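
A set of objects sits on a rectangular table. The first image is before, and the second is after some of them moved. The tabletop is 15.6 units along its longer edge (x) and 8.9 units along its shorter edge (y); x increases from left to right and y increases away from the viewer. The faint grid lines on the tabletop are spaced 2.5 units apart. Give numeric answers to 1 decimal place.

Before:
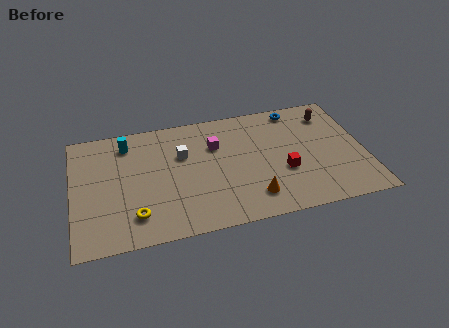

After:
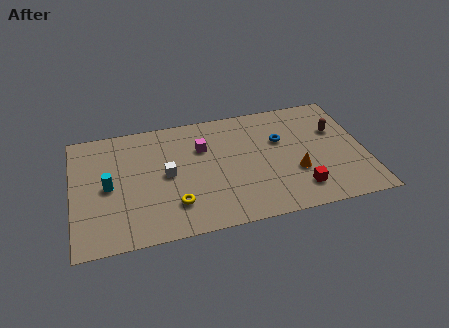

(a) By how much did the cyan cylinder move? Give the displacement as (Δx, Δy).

(-1.1, -3.0)

From the two frames, the cyan cylinder sits at roughly (3.0, 7.3) before and (1.9, 4.3) after.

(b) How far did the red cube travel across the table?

1.7

From (11.2, 3.3) to (11.9, 1.8), the red cube covered √(0.7² + 1.5²) ≈ 1.7 units.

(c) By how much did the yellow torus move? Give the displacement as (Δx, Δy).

(2.1, 0.3)

The yellow torus was at about (3.2, 1.9) and moved to about (5.3, 2.2).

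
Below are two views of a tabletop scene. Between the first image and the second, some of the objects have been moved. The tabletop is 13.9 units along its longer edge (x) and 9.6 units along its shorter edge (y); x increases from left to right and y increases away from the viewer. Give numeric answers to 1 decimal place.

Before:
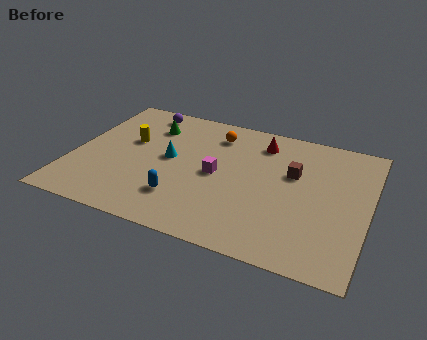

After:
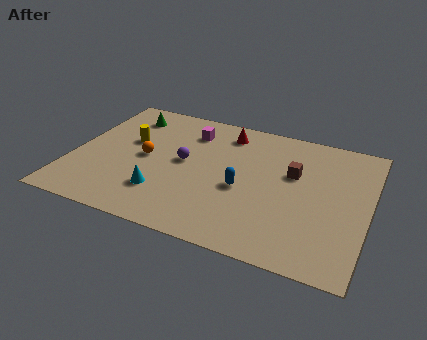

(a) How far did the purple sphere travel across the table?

4.1

The purple sphere moved from about (2.8, 8.4) to (5.2, 5.1), a distance of √(2.4² + 3.3²) ≈ 4.1.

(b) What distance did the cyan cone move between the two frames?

2.6

The cyan cone moved from about (4.5, 5.1) to (4.5, 2.5), a distance of √(0.0² + 2.6²) ≈ 2.6.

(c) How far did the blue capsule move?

3.2

The blue capsule was near (5.4, 2.4) before and (8.1, 4.1) after, so it travelled √(2.7² + 1.7²) ≈ 3.2 units.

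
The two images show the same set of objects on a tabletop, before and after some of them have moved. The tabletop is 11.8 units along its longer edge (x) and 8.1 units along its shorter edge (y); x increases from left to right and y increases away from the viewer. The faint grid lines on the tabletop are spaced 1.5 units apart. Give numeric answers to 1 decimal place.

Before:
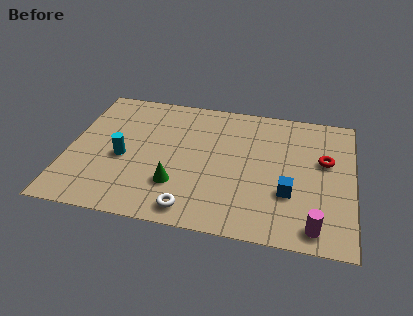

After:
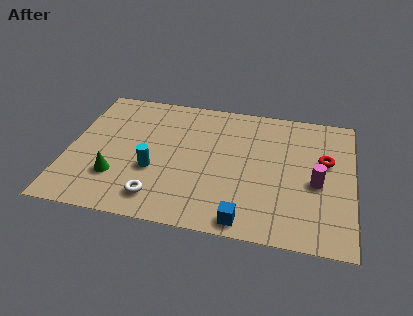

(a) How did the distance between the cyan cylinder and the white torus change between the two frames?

-2.3

Before: roughly 3.9 units apart; after: 1.6. That's 2.3 units closer together.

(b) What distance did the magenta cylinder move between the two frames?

2.5

The magenta cylinder was near (10.3, 1.0) before and (10.3, 3.5) after, so it travelled √(0.0² + 2.5²) ≈ 2.5 units.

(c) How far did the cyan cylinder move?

1.4

The cyan cylinder was near (2.3, 3.5) before and (3.6, 3.0) after, so it travelled √(1.3² + 0.5²) ≈ 1.4 units.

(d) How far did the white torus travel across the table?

1.5

From (5.3, 1.0) to (3.9, 1.4), the white torus covered √(1.4² + 0.4²) ≈ 1.5 units.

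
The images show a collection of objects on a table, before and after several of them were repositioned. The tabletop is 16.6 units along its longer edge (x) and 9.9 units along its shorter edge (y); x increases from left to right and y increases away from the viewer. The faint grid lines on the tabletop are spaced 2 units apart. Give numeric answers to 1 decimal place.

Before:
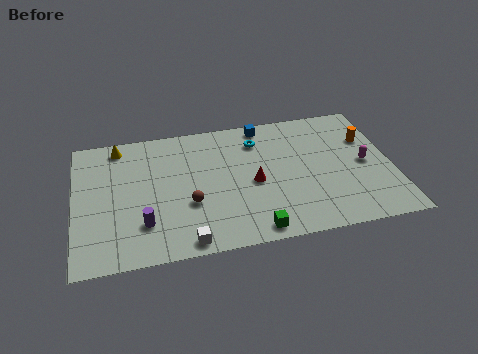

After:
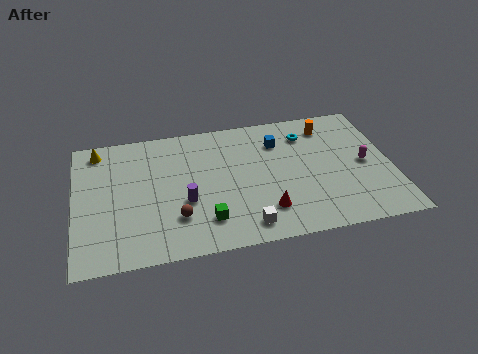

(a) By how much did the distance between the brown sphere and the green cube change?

-2.5

The distance was about 4.1 in the first image and 1.6 in the second, so they moved 2.5 units closer together.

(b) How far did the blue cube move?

1.7

From (10.1, 8.9) to (10.8, 7.4), the blue cube covered √(0.7² + 1.5²) ≈ 1.7 units.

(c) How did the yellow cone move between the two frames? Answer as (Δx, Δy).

(-1.1, -0.1)

From the two frames, the yellow cone sits at roughly (2.4, 8.7) before and (1.3, 8.6) after.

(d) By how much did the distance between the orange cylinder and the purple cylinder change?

-3.8

The distance was about 12.7 in the first image and 8.9 in the second, so they moved 3.8 units closer together.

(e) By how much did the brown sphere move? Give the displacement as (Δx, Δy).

(-0.7, -0.9)

The brown sphere was at about (5.9, 3.6) and moved to about (5.2, 2.7).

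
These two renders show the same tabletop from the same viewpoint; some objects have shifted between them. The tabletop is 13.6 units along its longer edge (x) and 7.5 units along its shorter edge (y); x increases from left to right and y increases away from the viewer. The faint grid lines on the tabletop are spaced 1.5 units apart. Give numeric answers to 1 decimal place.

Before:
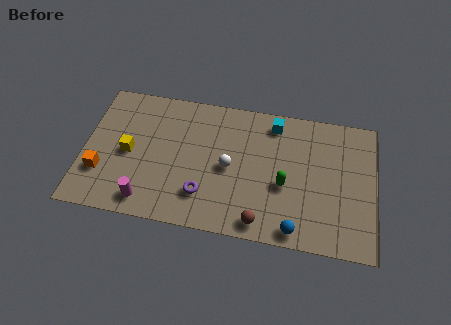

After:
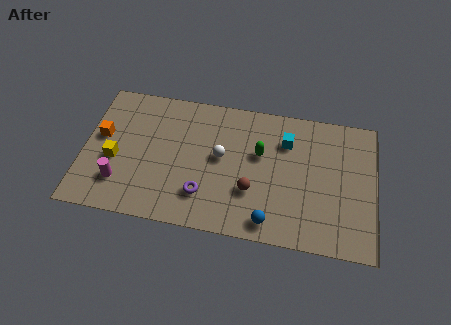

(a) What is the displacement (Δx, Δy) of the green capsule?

(-1.2, 1.5)

The green capsule started near (9.4, 3.1) and ended near (8.2, 4.6).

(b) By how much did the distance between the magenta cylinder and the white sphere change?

+0.6

Before: roughly 4.5 units apart; after: 5.1. That's 0.6 units further apart.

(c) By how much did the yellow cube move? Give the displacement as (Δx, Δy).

(-0.6, -0.5)

The yellow cube was at about (2.1, 3.6) and moved to about (1.5, 3.1).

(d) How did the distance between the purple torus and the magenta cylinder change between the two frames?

+1.2

They were about 2.7 units apart before and 3.9 after — 1.2 units further apart.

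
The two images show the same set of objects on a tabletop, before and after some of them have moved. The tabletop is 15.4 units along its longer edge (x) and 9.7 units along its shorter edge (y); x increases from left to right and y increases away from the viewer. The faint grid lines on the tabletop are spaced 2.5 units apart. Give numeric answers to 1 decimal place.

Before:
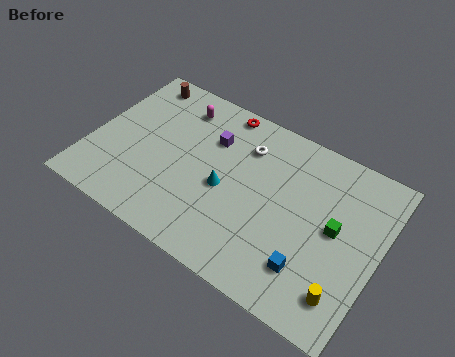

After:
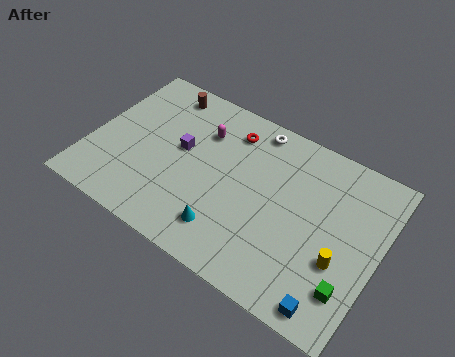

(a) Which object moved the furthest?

the green cube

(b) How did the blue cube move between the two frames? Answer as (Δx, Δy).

(1.4, -1.3)

The blue cube started near (12.2, 2.3) and ended near (13.6, 1.0).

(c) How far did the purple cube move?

2.0

The purple cube was near (6.1, 6.8) before and (4.7, 5.4) after, so it travelled √(1.4² + 1.4²) ≈ 2.0 units.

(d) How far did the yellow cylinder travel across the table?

1.7

The yellow cylinder moved from about (14.1, 1.9) to (13.6, 3.5), a distance of √(0.5² + 1.6²) ≈ 1.7.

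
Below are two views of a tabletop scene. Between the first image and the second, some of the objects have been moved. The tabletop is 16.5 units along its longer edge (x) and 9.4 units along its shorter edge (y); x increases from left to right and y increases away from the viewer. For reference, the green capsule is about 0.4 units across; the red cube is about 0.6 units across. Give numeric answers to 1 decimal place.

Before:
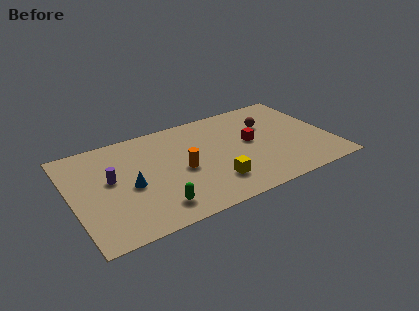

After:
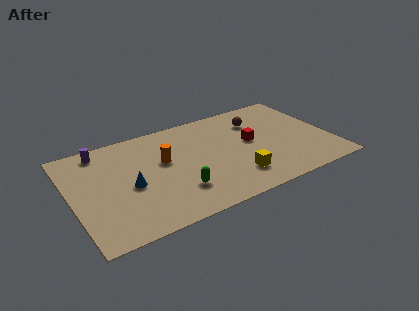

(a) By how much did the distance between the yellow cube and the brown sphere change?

-0.6

Before: roughly 5.8 units apart; after: 5.2. That's 0.6 units closer together.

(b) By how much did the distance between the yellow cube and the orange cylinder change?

+2.7

Before: roughly 2.7 units apart; after: 5.4. That's 2.7 units further apart.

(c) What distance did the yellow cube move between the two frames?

1.4

The yellow cube was near (8.7, 2.3) before and (10.1, 2.2) after, so it travelled √(1.4² + 0.1²) ≈ 1.4 units.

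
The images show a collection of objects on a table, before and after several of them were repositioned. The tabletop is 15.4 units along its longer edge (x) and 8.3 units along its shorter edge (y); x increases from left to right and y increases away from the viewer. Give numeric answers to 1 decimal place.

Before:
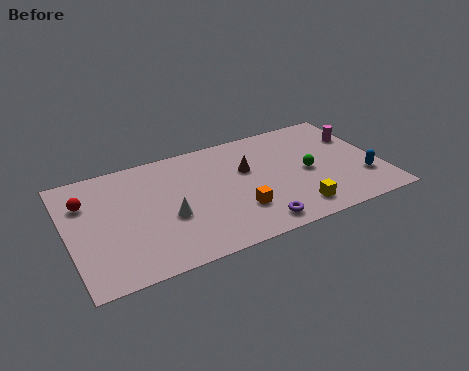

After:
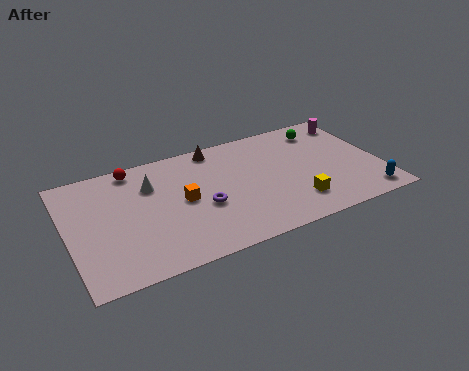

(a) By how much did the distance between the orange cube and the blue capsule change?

+3.0

They were about 6.3 units apart before and 9.3 after — 3.0 units further apart.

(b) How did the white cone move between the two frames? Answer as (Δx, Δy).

(-0.6, 2.6)

From the two frames, the white cone sits at roughly (4.8, 3.3) before and (4.2, 5.9) after.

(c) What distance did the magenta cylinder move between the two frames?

1.2

From (14.6, 5.7) to (14.6, 6.9), the magenta cylinder covered √(0.0² + 1.2²) ≈ 1.2 units.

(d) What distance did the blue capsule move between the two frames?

1.3

The blue capsule moved from about (14.4, 2.4) to (14.4, 1.1), a distance of √(0.0² + 1.3²) ≈ 1.3.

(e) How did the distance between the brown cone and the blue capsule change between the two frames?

+3.1

They were about 6.2 units apart before and 9.3 after — 3.1 units further apart.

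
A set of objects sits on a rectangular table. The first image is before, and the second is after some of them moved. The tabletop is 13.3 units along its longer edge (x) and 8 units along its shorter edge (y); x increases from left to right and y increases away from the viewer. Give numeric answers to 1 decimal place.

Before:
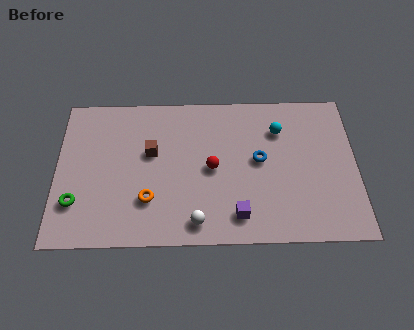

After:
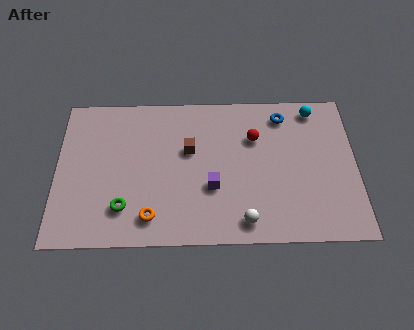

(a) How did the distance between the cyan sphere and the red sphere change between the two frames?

-0.5

They were about 3.6 units apart before and 3.1 after — 0.5 units closer together.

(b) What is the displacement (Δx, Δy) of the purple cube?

(-1.1, 1.5)

The purple cube was at about (8.0, 1.4) and moved to about (6.9, 2.9).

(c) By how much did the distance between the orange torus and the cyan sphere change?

+2.4

They were about 6.8 units apart before and 9.2 after — 2.4 units further apart.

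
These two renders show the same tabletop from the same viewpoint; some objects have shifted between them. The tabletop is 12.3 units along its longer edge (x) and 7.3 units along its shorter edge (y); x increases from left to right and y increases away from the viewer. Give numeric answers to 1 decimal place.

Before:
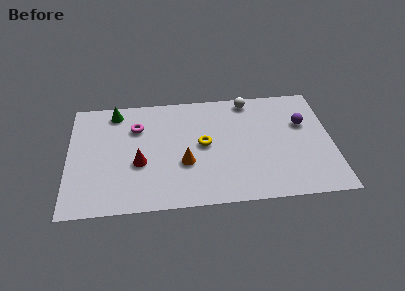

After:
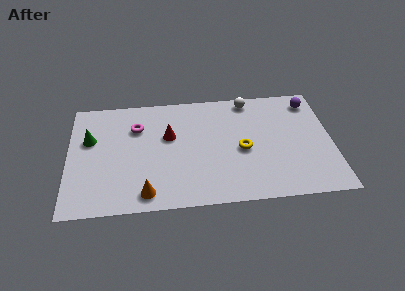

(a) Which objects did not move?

the magenta torus and the white sphere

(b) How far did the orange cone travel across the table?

2.5

The orange cone was near (5.4, 2.7) before and (3.6, 1.0) after, so it travelled √(1.8² + 1.7²) ≈ 2.5 units.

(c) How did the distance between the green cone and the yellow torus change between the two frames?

+2.4

The distance was about 4.8 in the first image and 7.2 in the second, so they moved 2.4 units further apart.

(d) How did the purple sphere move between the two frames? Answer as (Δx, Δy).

(0.4, 1.4)

The purple sphere was at about (11.0, 4.7) and moved to about (11.4, 6.1).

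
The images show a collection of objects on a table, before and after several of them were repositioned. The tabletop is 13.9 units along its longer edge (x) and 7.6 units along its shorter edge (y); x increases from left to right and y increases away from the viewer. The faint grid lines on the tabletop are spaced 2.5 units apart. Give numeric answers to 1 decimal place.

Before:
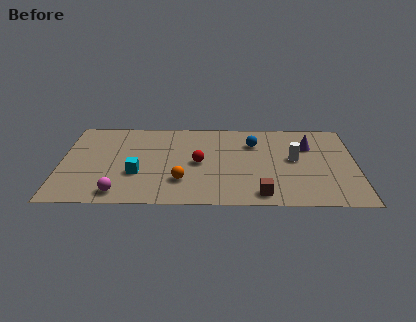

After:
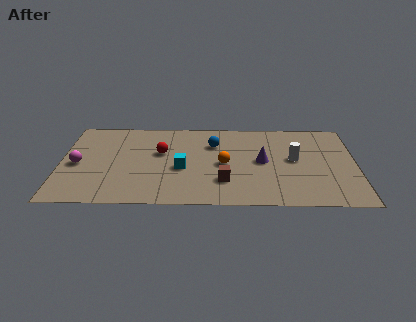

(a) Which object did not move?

the white cylinder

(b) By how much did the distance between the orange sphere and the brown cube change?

-2.4

The distance was about 3.9 in the first image and 1.5 in the second, so they moved 2.4 units closer together.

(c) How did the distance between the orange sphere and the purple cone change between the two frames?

-5.0

The distance was about 6.8 in the first image and 1.8 in the second, so they moved 5.0 units closer together.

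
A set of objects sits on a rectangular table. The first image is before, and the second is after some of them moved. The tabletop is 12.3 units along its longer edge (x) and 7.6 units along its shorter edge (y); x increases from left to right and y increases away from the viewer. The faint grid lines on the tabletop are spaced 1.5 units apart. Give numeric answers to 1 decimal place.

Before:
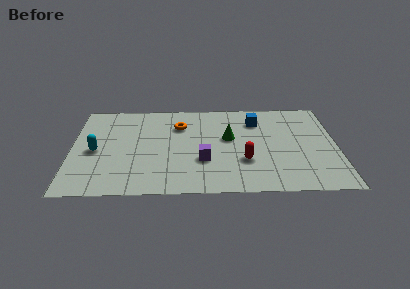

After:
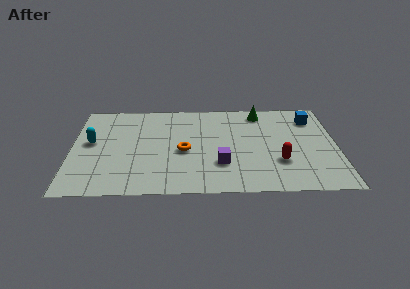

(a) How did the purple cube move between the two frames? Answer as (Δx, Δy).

(0.8, -0.3)

The purple cube started near (6.1, 2.6) and ended near (6.9, 2.3).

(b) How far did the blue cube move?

2.6

The blue cube was near (8.6, 5.8) before and (11.2, 5.9) after, so it travelled √(2.6² + 0.1²) ≈ 2.6 units.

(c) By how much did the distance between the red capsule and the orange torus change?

+0.3

The distance was about 4.2 in the first image and 4.5 in the second, so they moved 0.3 units further apart.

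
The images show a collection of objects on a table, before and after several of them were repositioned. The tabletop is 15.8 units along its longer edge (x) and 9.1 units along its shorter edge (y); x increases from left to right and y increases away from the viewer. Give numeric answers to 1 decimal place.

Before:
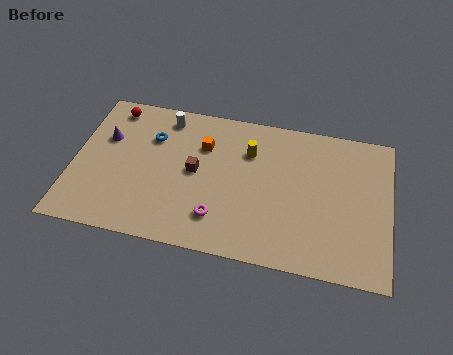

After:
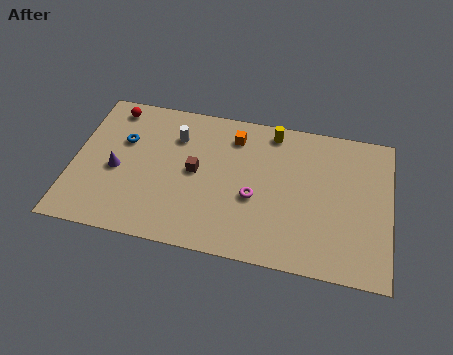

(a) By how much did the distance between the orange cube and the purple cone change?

+1.7

They were about 4.9 units apart before and 6.6 after — 1.7 units further apart.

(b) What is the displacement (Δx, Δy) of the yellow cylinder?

(1.1, 1.5)

The yellow cylinder started near (8.7, 6.5) and ended near (9.8, 8.0).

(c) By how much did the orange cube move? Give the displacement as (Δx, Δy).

(1.5, 0.9)

From the two frames, the orange cube sits at roughly (6.4, 6.4) before and (7.9, 7.3) after.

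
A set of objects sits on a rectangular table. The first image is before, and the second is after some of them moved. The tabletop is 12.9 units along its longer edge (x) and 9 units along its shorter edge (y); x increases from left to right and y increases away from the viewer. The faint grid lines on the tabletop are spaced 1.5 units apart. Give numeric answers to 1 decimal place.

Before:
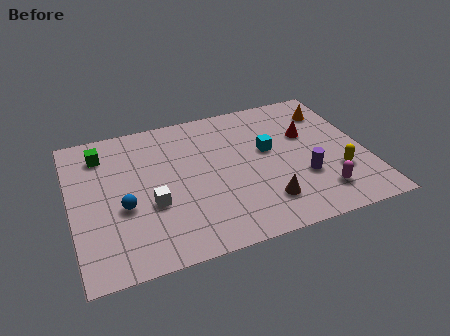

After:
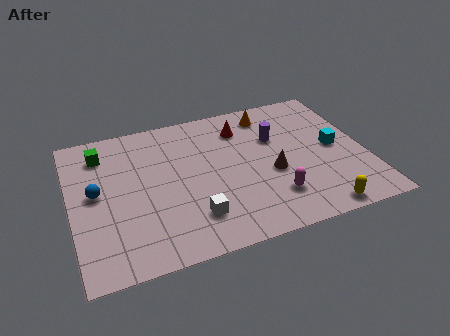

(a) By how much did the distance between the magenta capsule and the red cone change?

+1.0

The distance was about 3.9 in the first image and 4.9 in the second, so they moved 1.0 units further apart.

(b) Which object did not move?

the green cube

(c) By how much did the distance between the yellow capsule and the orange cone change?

+2.7

The distance was about 4.2 in the first image and 6.9 in the second, so they moved 2.7 units further apart.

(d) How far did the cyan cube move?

3.0

The cyan cube was near (8.7, 5.2) before and (11.6, 4.5) after, so it travelled √(2.9² + 0.7²) ≈ 3.0 units.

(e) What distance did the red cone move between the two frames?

3.1

From (10.5, 5.7) to (7.7, 7.0), the red cone covered √(2.8² + 1.3²) ≈ 3.1 units.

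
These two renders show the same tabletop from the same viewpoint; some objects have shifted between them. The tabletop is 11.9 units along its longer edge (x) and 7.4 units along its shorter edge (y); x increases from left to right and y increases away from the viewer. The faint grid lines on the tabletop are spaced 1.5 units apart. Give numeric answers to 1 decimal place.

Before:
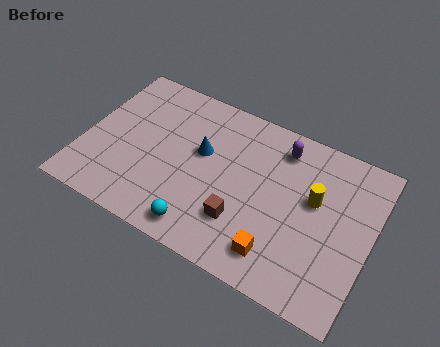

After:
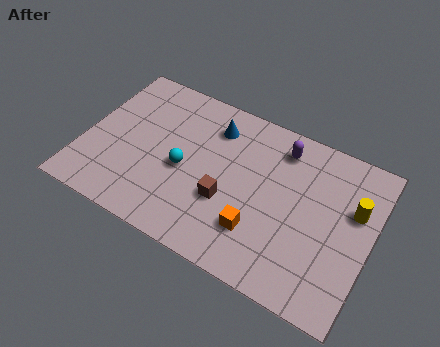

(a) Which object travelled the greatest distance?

the cyan sphere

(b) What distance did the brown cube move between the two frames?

0.9

The brown cube was near (6.8, 2.1) before and (6.1, 2.7) after, so it travelled √(0.7² + 0.6²) ≈ 0.9 units.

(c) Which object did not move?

the purple capsule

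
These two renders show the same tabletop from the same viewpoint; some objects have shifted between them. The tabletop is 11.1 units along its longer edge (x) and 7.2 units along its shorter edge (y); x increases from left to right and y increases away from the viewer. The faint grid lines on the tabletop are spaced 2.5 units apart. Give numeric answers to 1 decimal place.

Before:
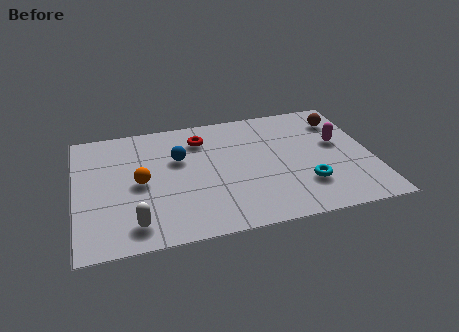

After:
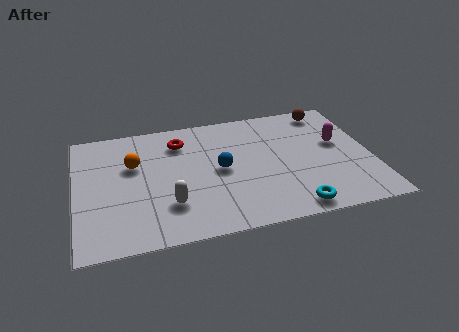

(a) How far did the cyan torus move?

1.3

The cyan torus moved from about (8.5, 2.0) to (7.9, 0.8), a distance of √(0.6² + 1.2²) ≈ 1.3.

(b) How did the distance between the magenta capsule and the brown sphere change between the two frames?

+0.7

Before: roughly 1.4 units apart; after: 2.1. That's 0.7 units further apart.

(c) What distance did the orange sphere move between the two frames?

1.1

From (2.4, 3.5) to (2.2, 4.6), the orange sphere covered √(0.2² + 1.1²) ≈ 1.1 units.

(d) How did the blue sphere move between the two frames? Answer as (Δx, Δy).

(1.5, -1.0)

From the two frames, the blue sphere sits at roughly (3.9, 4.6) before and (5.4, 3.6) after.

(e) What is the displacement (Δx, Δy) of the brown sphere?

(-0.4, 0.7)

The brown sphere started near (10.1, 5.6) and ended near (9.7, 6.3).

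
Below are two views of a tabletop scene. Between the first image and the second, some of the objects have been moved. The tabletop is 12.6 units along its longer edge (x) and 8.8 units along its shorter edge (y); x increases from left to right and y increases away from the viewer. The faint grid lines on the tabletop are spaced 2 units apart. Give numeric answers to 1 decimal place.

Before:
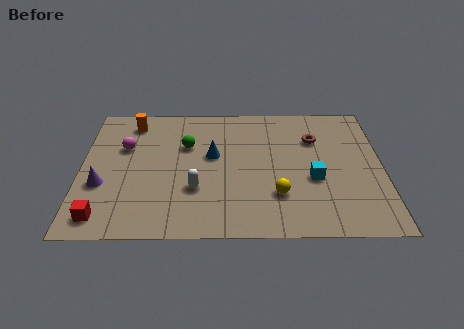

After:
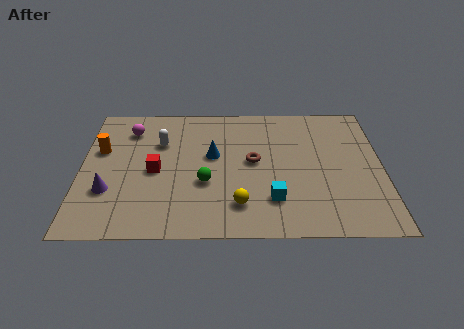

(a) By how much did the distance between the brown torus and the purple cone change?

-3.1

They were about 9.4 units apart before and 6.3 after — 3.1 units closer together.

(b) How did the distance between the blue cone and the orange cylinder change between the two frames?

+0.6

They were about 4.1 units apart before and 4.7 after — 0.6 units further apart.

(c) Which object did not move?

the blue cone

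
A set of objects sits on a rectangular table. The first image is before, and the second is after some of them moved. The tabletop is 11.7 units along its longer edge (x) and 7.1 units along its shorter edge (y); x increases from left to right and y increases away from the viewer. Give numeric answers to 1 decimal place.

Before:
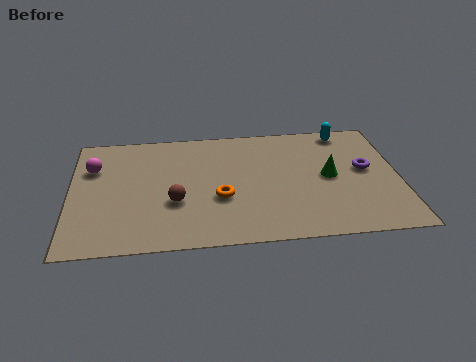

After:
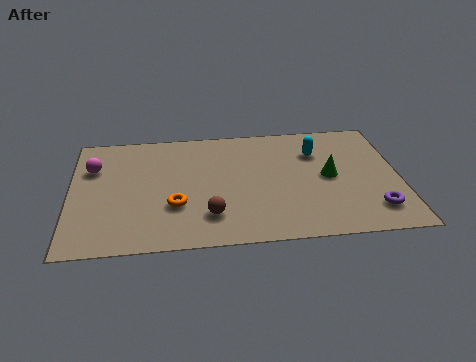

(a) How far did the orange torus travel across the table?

1.6

The orange torus moved from about (5.3, 2.7) to (3.7, 2.4), a distance of √(1.6² + 0.3²) ≈ 1.6.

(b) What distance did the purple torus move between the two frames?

2.4

From (10.5, 3.9) to (10.7, 1.5), the purple torus covered √(0.2² + 2.4²) ≈ 2.4 units.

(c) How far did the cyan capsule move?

1.6

The cyan capsule moved from about (9.9, 6.3) to (8.8, 5.1), a distance of √(1.1² + 1.2²) ≈ 1.6.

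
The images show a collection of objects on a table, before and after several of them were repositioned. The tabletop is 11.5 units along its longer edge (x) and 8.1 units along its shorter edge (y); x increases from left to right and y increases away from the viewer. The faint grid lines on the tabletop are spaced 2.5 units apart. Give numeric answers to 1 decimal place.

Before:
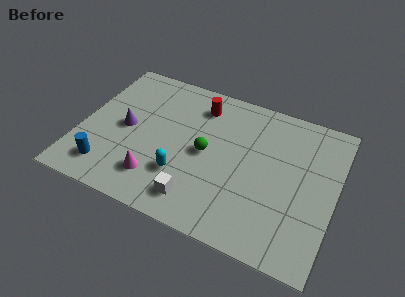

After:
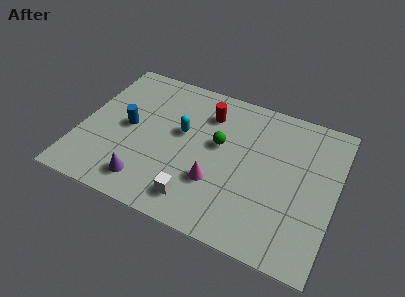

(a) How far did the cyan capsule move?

2.3

The cyan capsule was near (4.8, 2.4) before and (4.5, 4.7) after, so it travelled √(0.3² + 2.3²) ≈ 2.3 units.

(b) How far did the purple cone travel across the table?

2.9

From (2.0, 4.0) to (3.3, 1.4), the purple cone covered √(1.3² + 2.6²) ≈ 2.9 units.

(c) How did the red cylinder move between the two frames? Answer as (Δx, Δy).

(0.4, -0.3)

The red cylinder was at about (5.1, 6.5) and moved to about (5.5, 6.2).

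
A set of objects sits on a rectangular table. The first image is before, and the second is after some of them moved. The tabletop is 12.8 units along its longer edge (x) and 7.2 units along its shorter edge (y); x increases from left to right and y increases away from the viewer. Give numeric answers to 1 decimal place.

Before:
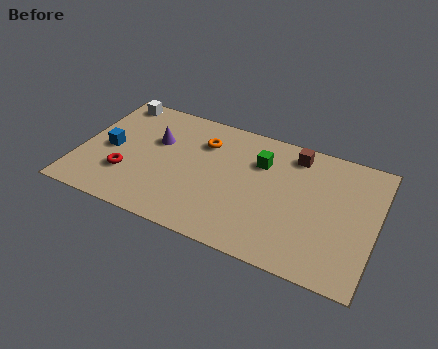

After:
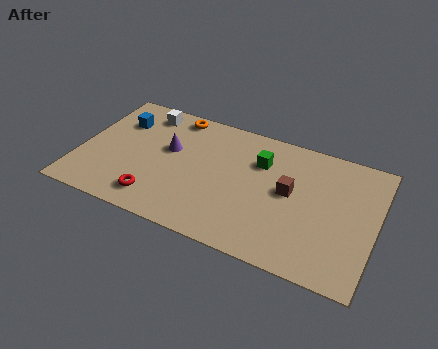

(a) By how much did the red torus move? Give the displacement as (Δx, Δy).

(1.4, -0.9)

The red torus was at about (2.2, 2.2) and moved to about (3.6, 1.3).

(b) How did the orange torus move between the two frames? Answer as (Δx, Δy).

(-1.4, 1.1)

The orange torus started near (5.2, 5.3) and ended near (3.8, 6.4).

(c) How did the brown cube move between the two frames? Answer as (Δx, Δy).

(0.0, -2.2)

The brown cube started near (9.1, 6.1) and ended near (9.1, 3.9).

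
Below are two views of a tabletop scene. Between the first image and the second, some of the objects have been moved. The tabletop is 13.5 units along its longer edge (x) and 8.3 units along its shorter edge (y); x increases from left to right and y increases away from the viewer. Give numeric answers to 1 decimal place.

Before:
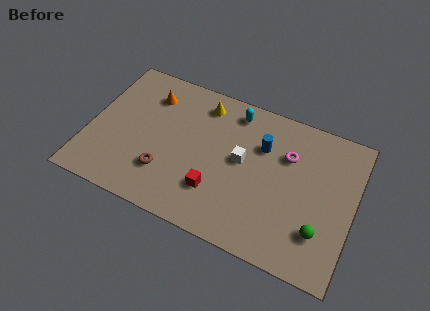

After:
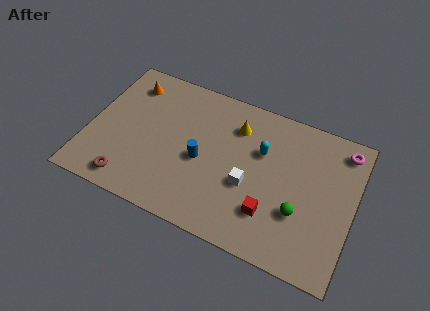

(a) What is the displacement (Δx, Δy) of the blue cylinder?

(-2.9, -2.0)

The blue cylinder was at about (8.7, 5.7) and moved to about (5.8, 3.7).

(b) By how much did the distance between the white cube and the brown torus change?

+2.0

Before: roughly 4.3 units apart; after: 6.3. That's 2.0 units further apart.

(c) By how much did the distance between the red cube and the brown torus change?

+4.6

They were about 2.6 units apart before and 7.2 after — 4.6 units further apart.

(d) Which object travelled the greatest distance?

the blue cylinder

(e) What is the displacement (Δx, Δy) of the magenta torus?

(2.7, 1.4)

The magenta torus was at about (10.0, 5.7) and moved to about (12.7, 7.1).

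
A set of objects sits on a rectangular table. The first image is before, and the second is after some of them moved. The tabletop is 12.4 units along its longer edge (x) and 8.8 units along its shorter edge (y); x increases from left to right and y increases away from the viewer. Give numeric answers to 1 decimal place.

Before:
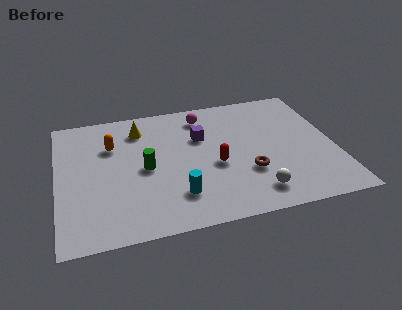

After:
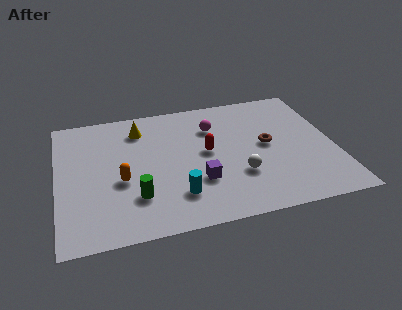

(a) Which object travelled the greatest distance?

the purple cube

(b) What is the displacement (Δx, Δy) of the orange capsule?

(0.3, -2.5)

From the two frames, the orange capsule sits at roughly (2.5, 6.1) before and (2.8, 3.6) after.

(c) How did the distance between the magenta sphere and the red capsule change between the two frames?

-1.9

Before: roughly 3.6 units apart; after: 1.7. That's 1.9 units closer together.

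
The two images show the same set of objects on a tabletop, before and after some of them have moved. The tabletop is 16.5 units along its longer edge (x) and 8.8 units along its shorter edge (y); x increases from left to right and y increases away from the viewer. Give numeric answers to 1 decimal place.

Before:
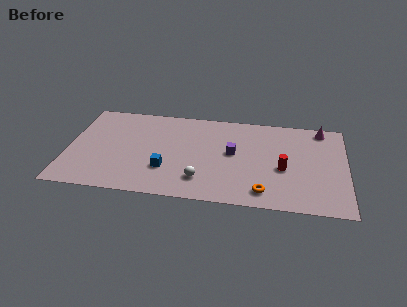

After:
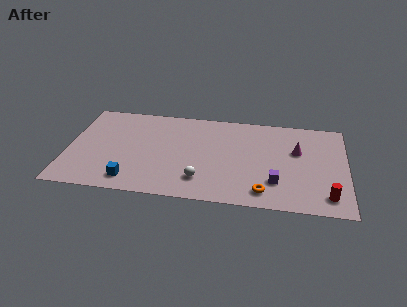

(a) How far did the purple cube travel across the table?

3.5

The purple cube was near (9.8, 4.8) before and (12.4, 2.4) after, so it travelled √(2.6² + 2.4²) ≈ 3.5 units.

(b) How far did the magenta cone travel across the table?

2.7

The magenta cone was near (15.0, 7.8) before and (13.6, 5.5) after, so it travelled √(1.4² + 2.3²) ≈ 2.7 units.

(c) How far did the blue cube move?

2.4

The blue cube moved from about (5.9, 2.7) to (3.9, 1.4), a distance of √(2.0² + 1.3²) ≈ 2.4.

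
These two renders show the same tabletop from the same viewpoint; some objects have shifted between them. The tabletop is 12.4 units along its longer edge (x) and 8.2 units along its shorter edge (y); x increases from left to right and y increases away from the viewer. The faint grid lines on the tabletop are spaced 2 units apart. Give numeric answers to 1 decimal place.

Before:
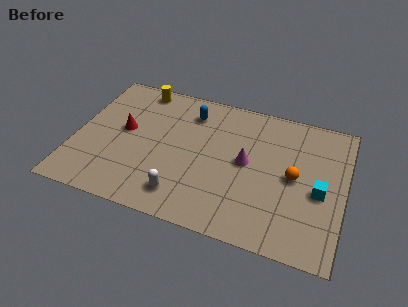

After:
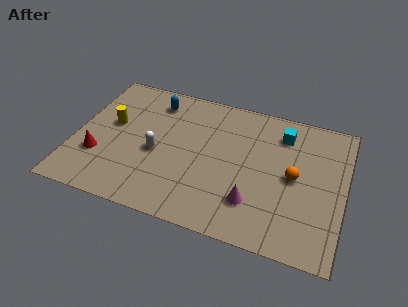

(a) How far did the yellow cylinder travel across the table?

2.8

The yellow cylinder moved from about (2.6, 7.3) to (1.6, 4.7), a distance of √(1.0² + 2.6²) ≈ 2.8.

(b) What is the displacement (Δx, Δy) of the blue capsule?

(-1.7, 0.2)

From the two frames, the blue capsule sits at roughly (5.1, 6.5) before and (3.4, 6.7) after.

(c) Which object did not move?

the orange sphere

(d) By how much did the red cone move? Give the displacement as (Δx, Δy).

(-1.0, -1.9)

The red cone was at about (2.2, 4.5) and moved to about (1.2, 2.6).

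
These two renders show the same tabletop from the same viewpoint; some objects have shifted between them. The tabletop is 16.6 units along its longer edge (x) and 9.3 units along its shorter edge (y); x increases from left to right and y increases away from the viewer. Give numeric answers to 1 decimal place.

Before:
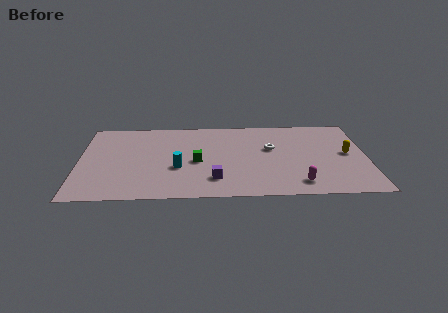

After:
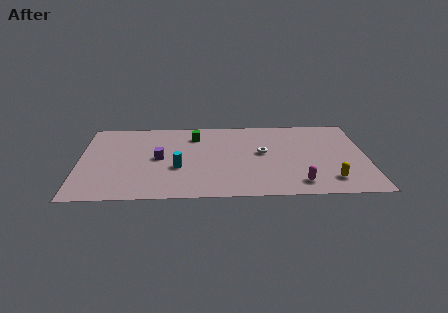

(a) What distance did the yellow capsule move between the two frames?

3.2

The yellow capsule was near (15.5, 4.8) before and (14.4, 1.8) after, so it travelled √(1.1² + 3.0²) ≈ 3.2 units.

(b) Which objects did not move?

the cyan cylinder and the magenta capsule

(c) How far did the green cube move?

3.1

From (6.8, 4.2) to (6.7, 7.3), the green cube covered √(0.1² + 3.1²) ≈ 3.1 units.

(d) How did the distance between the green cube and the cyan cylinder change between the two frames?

+2.6

The distance was about 1.3 in the first image and 3.9 in the second, so they moved 2.6 units further apart.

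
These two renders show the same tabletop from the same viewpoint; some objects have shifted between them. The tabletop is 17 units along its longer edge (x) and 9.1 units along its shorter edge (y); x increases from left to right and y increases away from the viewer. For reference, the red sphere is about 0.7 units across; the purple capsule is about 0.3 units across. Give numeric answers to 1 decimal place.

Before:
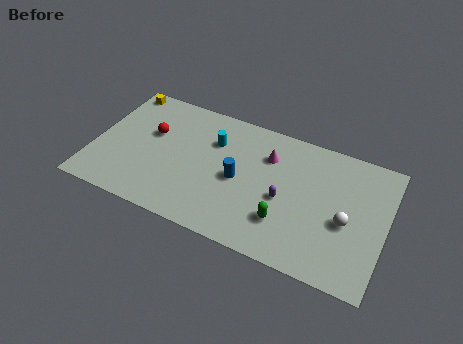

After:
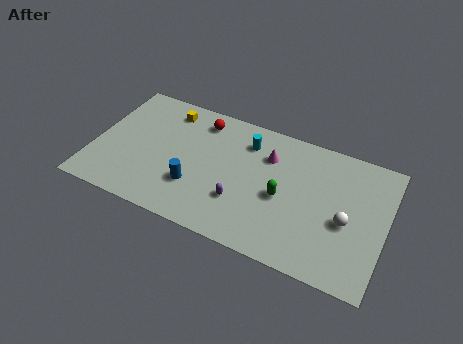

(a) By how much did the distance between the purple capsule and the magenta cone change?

+1.1

The distance was about 2.9 in the first image and 4.0 in the second, so they moved 1.1 units further apart.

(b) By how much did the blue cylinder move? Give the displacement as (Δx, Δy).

(-2.4, -1.5)

The blue cylinder was at about (8.5, 4.3) and moved to about (6.1, 2.8).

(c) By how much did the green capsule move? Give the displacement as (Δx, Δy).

(-0.3, 1.6)

The green capsule was at about (11.4, 2.5) and moved to about (11.1, 4.1).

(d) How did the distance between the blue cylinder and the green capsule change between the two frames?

+1.8

They were about 3.4 units apart before and 5.2 after — 1.8 units further apart.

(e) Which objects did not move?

the magenta cone and the white sphere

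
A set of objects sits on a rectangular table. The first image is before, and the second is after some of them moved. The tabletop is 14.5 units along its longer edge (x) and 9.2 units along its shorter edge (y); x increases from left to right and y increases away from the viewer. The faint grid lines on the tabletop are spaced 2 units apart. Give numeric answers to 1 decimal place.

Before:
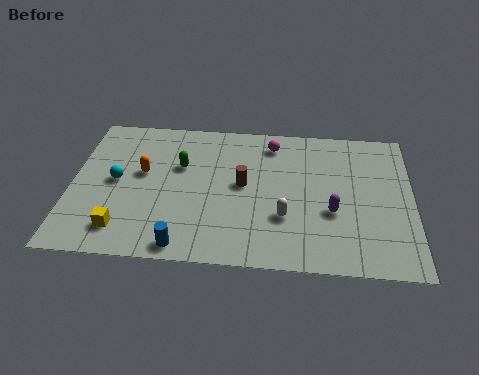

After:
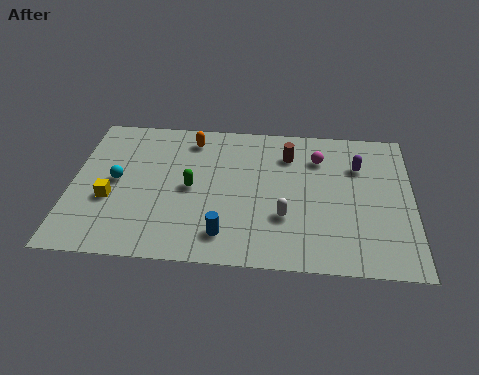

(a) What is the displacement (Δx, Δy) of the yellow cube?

(-0.6, 1.8)

From the two frames, the yellow cube sits at roughly (2.3, 1.7) before and (1.7, 3.5) after.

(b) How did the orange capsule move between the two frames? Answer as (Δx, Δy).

(2.0, 2.4)

From the two frames, the orange capsule sits at roughly (3.0, 5.3) before and (5.0, 7.7) after.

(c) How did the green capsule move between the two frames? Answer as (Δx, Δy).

(0.5, -1.4)

The green capsule was at about (4.6, 5.9) and moved to about (5.1, 4.5).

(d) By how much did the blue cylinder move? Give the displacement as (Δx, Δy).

(1.7, 0.8)

From the two frames, the blue cylinder sits at roughly (4.9, 0.9) before and (6.6, 1.7) after.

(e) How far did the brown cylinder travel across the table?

2.8

The brown cylinder moved from about (7.3, 4.9) to (9.2, 7.0), a distance of √(1.9² + 2.1²) ≈ 2.8.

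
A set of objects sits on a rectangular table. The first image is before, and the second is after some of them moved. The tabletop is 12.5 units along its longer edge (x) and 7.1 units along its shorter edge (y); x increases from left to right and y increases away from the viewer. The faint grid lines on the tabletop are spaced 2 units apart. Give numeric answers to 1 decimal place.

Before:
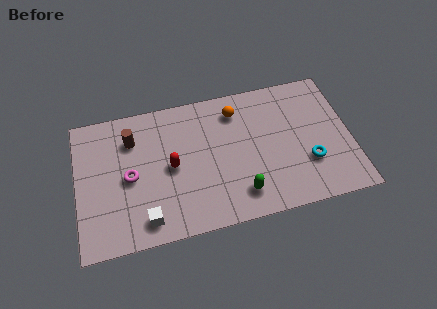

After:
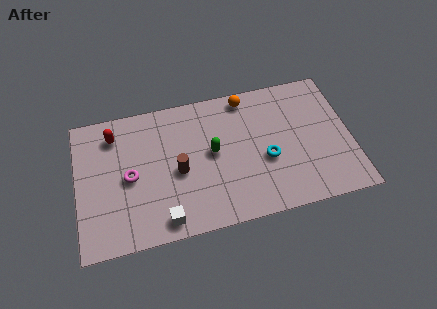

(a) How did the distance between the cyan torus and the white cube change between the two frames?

-2.4

Before: roughly 7.6 units apart; after: 5.2. That's 2.4 units closer together.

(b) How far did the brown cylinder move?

2.9

The brown cylinder was near (2.6, 5.3) before and (4.6, 3.2) after, so it travelled √(2.0² + 2.1²) ≈ 2.9 units.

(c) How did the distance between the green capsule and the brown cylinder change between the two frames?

-4.4

They were about 6.1 units apart before and 1.7 after — 4.4 units closer together.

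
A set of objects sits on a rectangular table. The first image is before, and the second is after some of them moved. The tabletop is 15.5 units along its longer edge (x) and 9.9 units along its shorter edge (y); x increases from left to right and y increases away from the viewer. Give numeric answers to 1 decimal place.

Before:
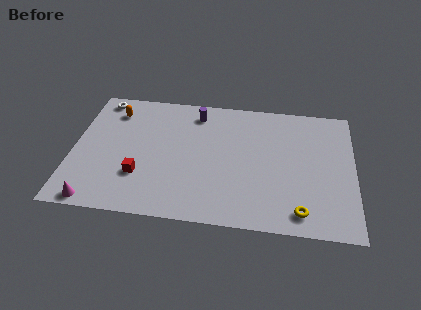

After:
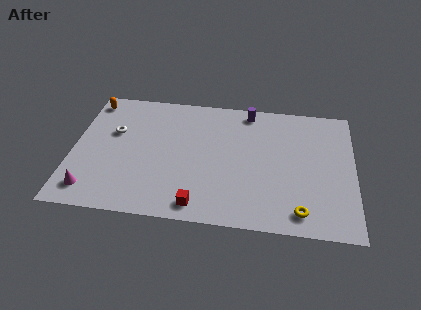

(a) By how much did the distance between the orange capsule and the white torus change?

+1.6

They were about 1.2 units apart before and 2.8 after — 1.6 units further apart.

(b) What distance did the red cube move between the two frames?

3.8

From (3.8, 3.0) to (7.1, 1.2), the red cube covered √(3.3² + 1.8²) ≈ 3.8 units.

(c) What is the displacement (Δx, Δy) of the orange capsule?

(-1.3, 0.7)

The orange capsule started near (2.1, 7.9) and ended near (0.8, 8.6).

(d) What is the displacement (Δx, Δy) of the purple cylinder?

(2.9, 0.5)

From the two frames, the purple cylinder sits at roughly (6.7, 8.3) before and (9.6, 8.8) after.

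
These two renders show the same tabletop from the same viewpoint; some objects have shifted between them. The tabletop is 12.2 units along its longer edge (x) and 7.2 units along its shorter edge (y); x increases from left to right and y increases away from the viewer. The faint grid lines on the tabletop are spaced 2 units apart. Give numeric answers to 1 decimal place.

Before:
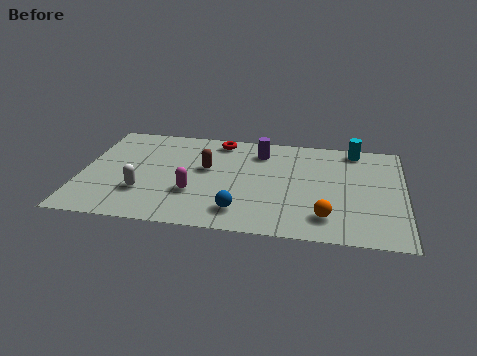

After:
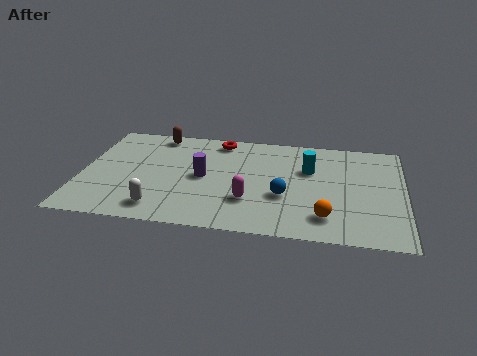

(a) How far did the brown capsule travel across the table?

3.0

From (4.7, 4.2) to (2.7, 6.4), the brown capsule covered √(2.0² + 2.2²) ≈ 3.0 units.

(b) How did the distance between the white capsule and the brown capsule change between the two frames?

+2.2

They were about 3.0 units apart before and 5.2 after — 2.2 units further apart.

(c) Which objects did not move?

the red torus and the orange sphere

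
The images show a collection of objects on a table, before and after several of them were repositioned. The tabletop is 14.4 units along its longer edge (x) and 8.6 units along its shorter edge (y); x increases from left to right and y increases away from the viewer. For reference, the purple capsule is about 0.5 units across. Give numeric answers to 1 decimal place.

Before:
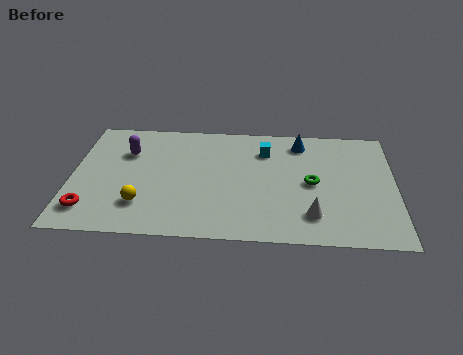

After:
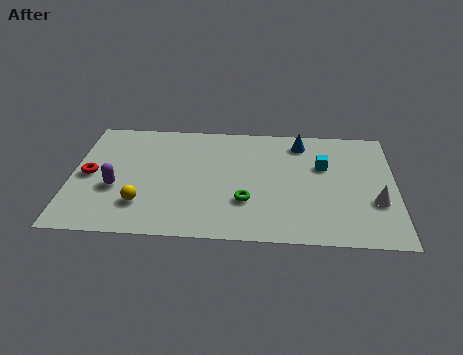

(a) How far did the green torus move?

3.3

The green torus was near (10.7, 4.2) before and (7.8, 2.7) after, so it travelled √(2.9² + 1.5²) ≈ 3.3 units.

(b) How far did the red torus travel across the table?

2.5

The red torus was near (0.9, 1.7) before and (0.8, 4.2) after, so it travelled √(0.1² + 2.5²) ≈ 2.5 units.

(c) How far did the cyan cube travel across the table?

2.8

From (8.6, 6.5) to (11.2, 5.5), the cyan cube covered √(2.6² + 1.0²) ≈ 2.8 units.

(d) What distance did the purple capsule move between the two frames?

2.7

The purple capsule moved from about (2.4, 6.0) to (2.0, 3.3), a distance of √(0.4² + 2.7²) ≈ 2.7.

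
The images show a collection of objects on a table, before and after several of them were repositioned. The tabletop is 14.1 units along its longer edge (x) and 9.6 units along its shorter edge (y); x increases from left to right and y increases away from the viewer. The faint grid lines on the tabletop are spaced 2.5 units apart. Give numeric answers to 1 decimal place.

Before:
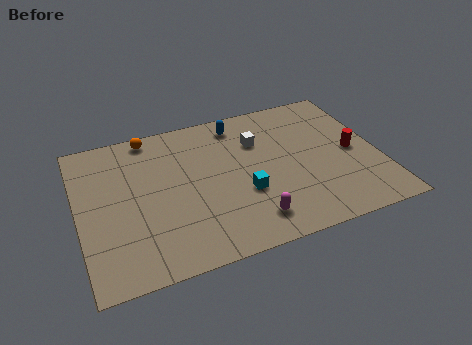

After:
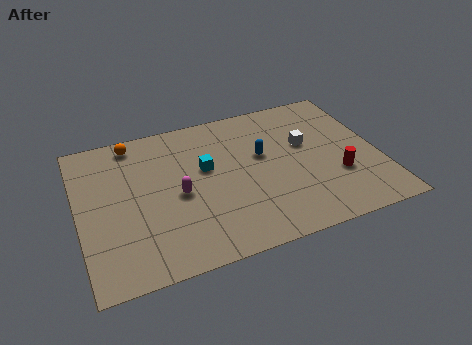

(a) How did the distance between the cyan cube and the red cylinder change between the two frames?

+1.1

The distance was about 5.4 in the first image and 6.5 in the second, so they moved 1.1 units further apart.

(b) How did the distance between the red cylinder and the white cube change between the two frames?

-1.9

The distance was about 4.8 in the first image and 2.9 in the second, so they moved 1.9 units closer together.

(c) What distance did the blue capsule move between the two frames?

2.7

The blue capsule was near (7.8, 8.2) before and (8.7, 5.7) after, so it travelled √(0.9² + 2.5²) ≈ 2.7 units.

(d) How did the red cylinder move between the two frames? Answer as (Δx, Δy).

(-0.9, -1.4)

The red cylinder was at about (12.9, 4.6) and moved to about (12.0, 3.2).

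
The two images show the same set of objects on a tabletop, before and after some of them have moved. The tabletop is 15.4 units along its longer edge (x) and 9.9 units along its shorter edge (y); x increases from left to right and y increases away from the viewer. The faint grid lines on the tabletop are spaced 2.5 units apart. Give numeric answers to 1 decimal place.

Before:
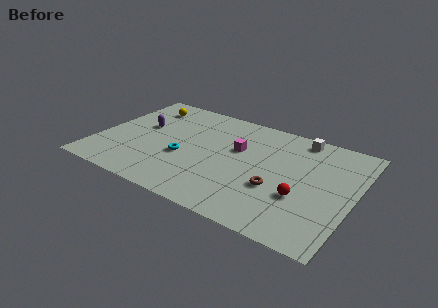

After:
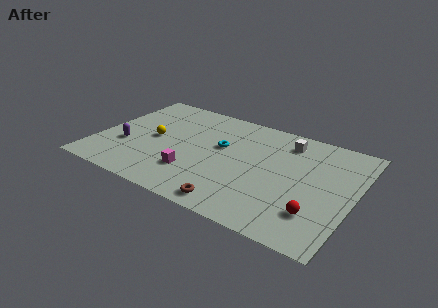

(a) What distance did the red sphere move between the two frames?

1.4

From (12.5, 3.5) to (13.5, 2.5), the red sphere covered √(1.0² + 1.0²) ≈ 1.4 units.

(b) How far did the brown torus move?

3.3

The brown torus was near (11.0, 3.6) before and (8.9, 1.1) after, so it travelled √(2.1² + 2.5²) ≈ 3.3 units.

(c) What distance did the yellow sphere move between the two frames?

3.3

The yellow sphere was near (2.2, 8.0) before and (3.3, 4.9) after, so it travelled √(1.1² + 3.1²) ≈ 3.3 units.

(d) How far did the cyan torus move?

2.8

The cyan torus was near (5.3, 3.9) before and (7.3, 5.9) after, so it travelled √(2.0² + 2.0²) ≈ 2.8 units.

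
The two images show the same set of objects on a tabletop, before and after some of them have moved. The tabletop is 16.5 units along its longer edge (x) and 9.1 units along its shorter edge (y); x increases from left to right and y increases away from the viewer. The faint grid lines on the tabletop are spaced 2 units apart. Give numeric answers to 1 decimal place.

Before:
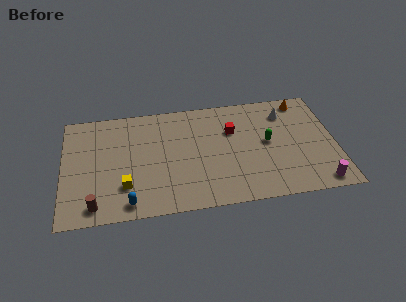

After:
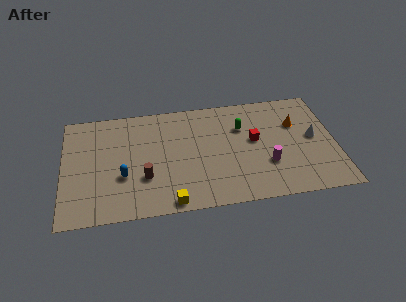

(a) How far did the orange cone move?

2.0

The orange cone was near (14.7, 8.0) before and (14.2, 6.1) after, so it travelled √(0.5² + 1.9²) ≈ 2.0 units.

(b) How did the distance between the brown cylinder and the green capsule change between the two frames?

-4.3

They were about 11.1 units apart before and 6.8 after — 4.3 units closer together.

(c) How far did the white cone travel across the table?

2.8

From (13.6, 7.1) to (15.2, 4.8), the white cone covered √(1.6² + 2.3²) ≈ 2.8 units.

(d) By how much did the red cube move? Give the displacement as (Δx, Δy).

(1.3, -1.0)

From the two frames, the red cube sits at roughly (10.3, 6.1) before and (11.6, 5.1) after.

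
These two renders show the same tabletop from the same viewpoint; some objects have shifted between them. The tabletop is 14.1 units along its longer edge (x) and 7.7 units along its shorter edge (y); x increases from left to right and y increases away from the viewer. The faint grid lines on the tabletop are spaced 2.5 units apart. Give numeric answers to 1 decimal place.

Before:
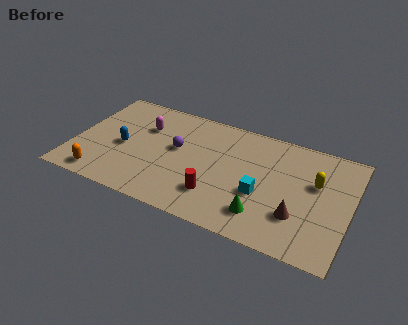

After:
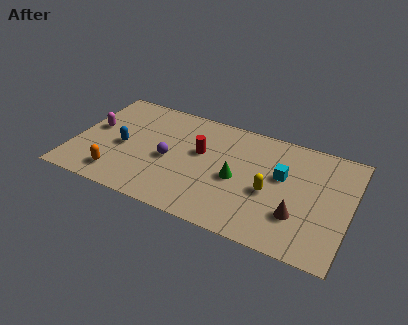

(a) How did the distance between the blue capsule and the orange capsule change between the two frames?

-0.5

The distance was about 2.6 in the first image and 2.1 in the second, so they moved 0.5 units closer together.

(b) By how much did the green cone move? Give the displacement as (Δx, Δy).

(-1.5, 1.8)

The green cone was at about (9.9, 1.7) and moved to about (8.4, 3.5).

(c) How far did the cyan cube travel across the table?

1.8

From (9.7, 3.0) to (10.6, 4.6), the cyan cube covered √(0.9² + 1.6²) ≈ 1.8 units.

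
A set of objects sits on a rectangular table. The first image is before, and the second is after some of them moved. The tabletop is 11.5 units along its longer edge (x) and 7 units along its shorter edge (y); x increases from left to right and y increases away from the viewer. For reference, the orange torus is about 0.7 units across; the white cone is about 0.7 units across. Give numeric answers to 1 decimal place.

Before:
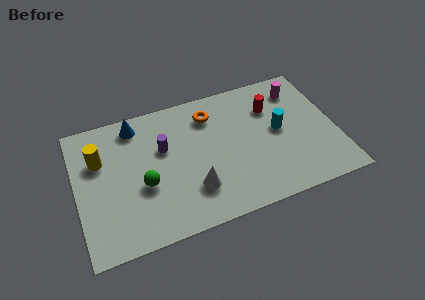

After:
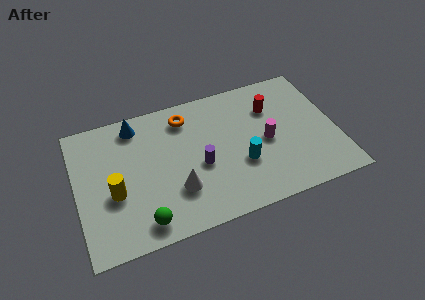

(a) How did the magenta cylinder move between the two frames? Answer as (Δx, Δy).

(-1.7, -2.3)

The magenta cylinder was at about (10.1, 5.6) and moved to about (8.4, 3.3).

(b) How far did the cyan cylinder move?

2.2

The cyan cylinder moved from about (9.0, 3.7) to (7.2, 2.5), a distance of √(1.8² + 1.2²) ≈ 2.2.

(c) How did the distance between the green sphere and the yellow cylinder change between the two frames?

-0.5

The distance was about 2.6 in the first image and 2.1 in the second, so they moved 0.5 units closer together.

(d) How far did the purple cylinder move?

2.1

The purple cylinder was near (3.9, 4.4) before and (5.4, 3.0) after, so it travelled √(1.5² + 1.4²) ≈ 2.1 units.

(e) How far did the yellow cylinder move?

2.0

The yellow cylinder was near (1.1, 4.7) before and (1.6, 2.8) after, so it travelled √(0.5² + 1.9²) ≈ 2.0 units.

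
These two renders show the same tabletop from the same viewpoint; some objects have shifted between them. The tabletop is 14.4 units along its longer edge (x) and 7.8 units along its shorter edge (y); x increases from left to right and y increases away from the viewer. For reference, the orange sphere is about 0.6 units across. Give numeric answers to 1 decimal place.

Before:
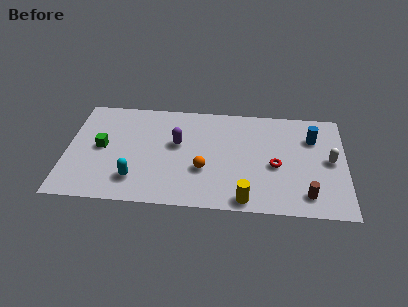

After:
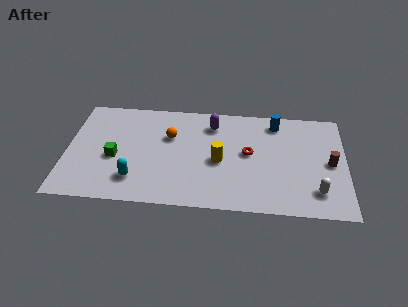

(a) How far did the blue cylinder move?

2.1

The blue cylinder moved from about (12.7, 5.6) to (10.8, 6.6), a distance of √(1.9² + 1.0²) ≈ 2.1.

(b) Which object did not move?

the cyan capsule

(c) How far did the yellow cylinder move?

3.0

From (9.3, 0.8) to (7.9, 3.5), the yellow cylinder covered √(1.4² + 2.7²) ≈ 3.0 units.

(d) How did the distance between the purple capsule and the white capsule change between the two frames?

-0.9

The distance was about 7.9 in the first image and 7.0 in the second, so they moved 0.9 units closer together.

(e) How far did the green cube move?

1.0

The green cube moved from about (1.8, 4.0) to (2.5, 3.3), a distance of √(0.7² + 0.7²) ≈ 1.0.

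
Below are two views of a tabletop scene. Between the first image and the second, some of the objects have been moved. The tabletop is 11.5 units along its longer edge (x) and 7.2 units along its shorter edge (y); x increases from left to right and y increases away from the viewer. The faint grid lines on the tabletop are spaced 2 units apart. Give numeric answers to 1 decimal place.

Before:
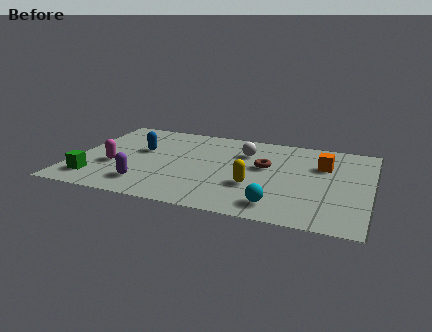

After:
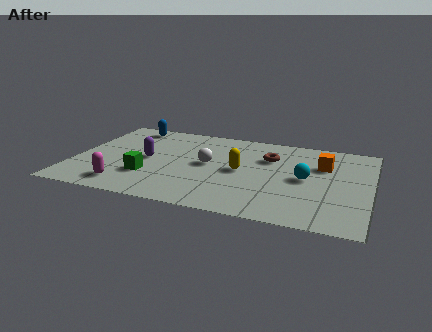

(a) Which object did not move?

the orange cube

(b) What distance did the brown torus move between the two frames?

0.8

From (7.4, 4.2) to (7.5, 5.0), the brown torus covered √(0.1² + 0.8²) ≈ 0.8 units.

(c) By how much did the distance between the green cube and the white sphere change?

-4.0

They were about 6.7 units apart before and 2.7 after — 4.0 units closer together.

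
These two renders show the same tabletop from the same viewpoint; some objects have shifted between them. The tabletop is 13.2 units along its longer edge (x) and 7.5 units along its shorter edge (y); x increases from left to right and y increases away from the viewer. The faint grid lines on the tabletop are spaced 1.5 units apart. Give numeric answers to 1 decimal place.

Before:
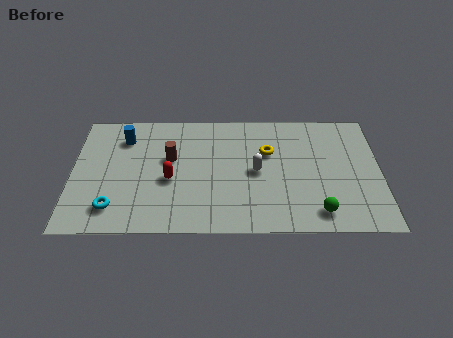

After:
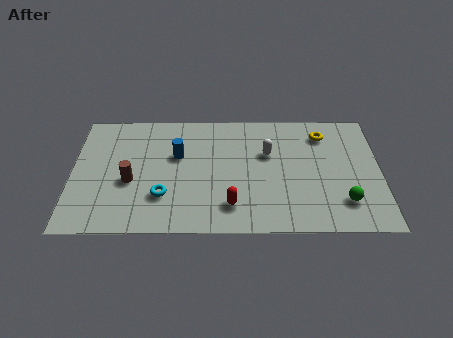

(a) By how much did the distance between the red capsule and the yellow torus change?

+1.4

The distance was about 4.5 in the first image and 5.9 in the second, so they moved 1.4 units further apart.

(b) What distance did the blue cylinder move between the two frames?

2.5

The blue cylinder was near (2.2, 5.8) before and (4.5, 4.7) after, so it travelled √(2.3² + 1.1²) ≈ 2.5 units.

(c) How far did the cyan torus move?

2.2

From (1.8, 1.5) to (3.9, 2.2), the cyan torus covered √(2.1² + 0.7²) ≈ 2.2 units.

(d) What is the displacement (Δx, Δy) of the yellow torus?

(2.4, 1.1)

From the two frames, the yellow torus sits at roughly (8.4, 4.9) before and (10.8, 6.0) after.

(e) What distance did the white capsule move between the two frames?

1.2

The white capsule was near (7.9, 3.7) before and (8.4, 4.8) after, so it travelled √(0.5² + 1.1²) ≈ 1.2 units.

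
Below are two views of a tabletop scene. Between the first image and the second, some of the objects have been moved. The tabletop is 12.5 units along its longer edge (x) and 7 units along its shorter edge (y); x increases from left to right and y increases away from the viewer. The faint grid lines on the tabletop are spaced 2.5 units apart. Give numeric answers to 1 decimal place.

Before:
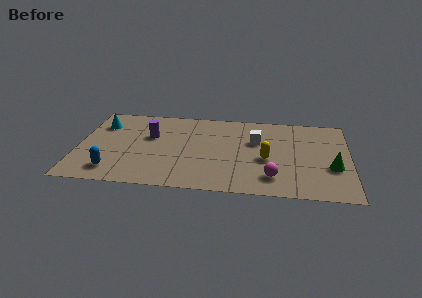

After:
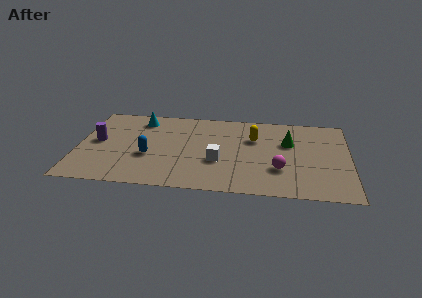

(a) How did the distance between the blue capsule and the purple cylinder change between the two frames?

-0.9

They were about 3.5 units apart before and 2.6 after — 0.9 units closer together.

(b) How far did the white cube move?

2.5

The white cube was near (8.2, 4.5) before and (6.5, 2.6) after, so it travelled √(1.7² + 1.9²) ≈ 2.5 units.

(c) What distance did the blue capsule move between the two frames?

2.1

The blue capsule was near (1.7, 1.3) before and (3.3, 2.7) after, so it travelled √(1.6² + 1.4²) ≈ 2.1 units.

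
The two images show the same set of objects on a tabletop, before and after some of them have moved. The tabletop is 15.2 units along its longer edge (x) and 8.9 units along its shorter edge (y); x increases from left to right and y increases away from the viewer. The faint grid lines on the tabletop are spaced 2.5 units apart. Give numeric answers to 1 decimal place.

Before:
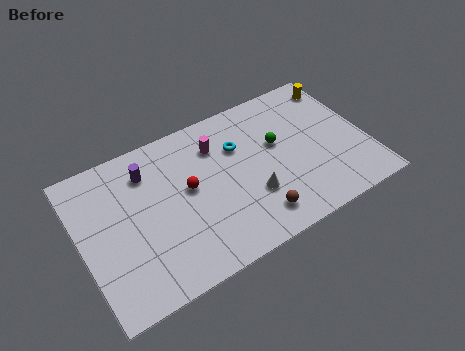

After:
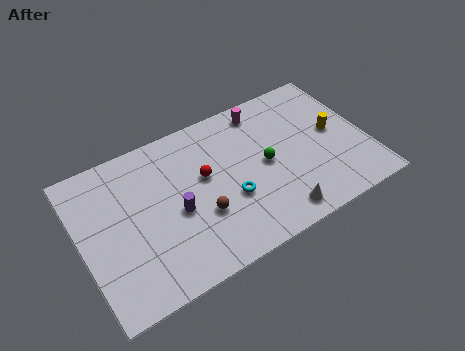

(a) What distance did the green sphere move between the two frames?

1.2

From (10.6, 5.3) to (9.8, 4.4), the green sphere covered √(0.8² + 0.9²) ≈ 1.2 units.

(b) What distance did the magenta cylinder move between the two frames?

2.9

The magenta cylinder was near (7.5, 6.7) before and (10.2, 7.7) after, so it travelled √(2.7² + 1.0²) ≈ 2.9 units.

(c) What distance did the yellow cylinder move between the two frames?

2.9

The yellow cylinder moved from about (14.4, 7.5) to (13.6, 4.7), a distance of √(0.8² + 2.8²) ≈ 2.9.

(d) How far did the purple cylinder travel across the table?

3.2

The purple cylinder moved from about (3.8, 6.9) to (4.9, 3.9), a distance of √(1.1² + 3.0²) ≈ 3.2.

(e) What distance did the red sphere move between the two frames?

0.9

The red sphere was near (5.7, 4.9) before and (6.6, 5.2) after, so it travelled √(0.9² + 0.3²) ≈ 0.9 units.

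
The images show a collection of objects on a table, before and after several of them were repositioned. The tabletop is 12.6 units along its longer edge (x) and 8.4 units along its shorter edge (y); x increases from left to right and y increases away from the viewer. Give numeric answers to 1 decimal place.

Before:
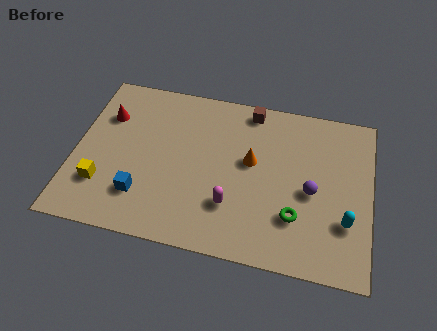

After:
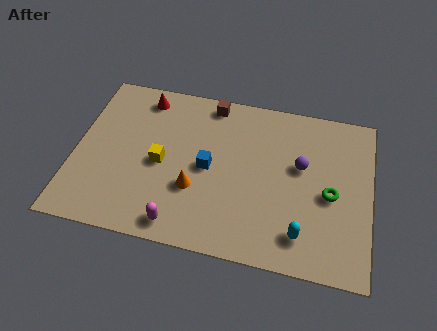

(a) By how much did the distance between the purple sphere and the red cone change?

-1.9

They were about 9.1 units apart before and 7.2 after — 1.9 units closer together.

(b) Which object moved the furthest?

the blue cube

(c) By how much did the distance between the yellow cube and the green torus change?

-1.0

The distance was about 8.2 in the first image and 7.2 in the second, so they moved 1.0 units closer together.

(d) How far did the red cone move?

2.0

The red cone was near (1.2, 5.9) before and (2.7, 7.2) after, so it travelled √(1.5² + 1.3²) ≈ 2.0 units.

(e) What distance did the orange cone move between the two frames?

3.0

The orange cone was near (7.5, 4.8) before and (5.2, 2.9) after, so it travelled √(2.3² + 1.9²) ≈ 3.0 units.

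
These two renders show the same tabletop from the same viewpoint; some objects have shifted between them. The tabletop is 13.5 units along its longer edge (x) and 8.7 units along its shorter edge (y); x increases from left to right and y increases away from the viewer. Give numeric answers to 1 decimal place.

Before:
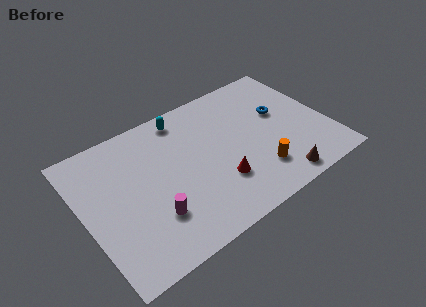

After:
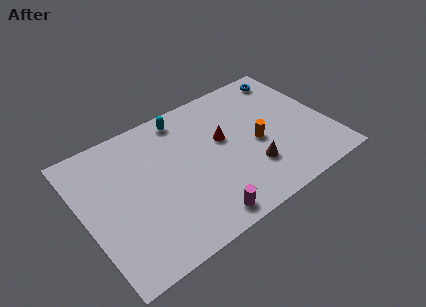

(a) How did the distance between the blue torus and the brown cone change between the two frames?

+1.6

They were about 4.3 units apart before and 5.9 after — 1.6 units further apart.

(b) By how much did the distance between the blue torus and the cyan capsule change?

+0.5

Before: roughly 5.6 units apart; after: 6.1. That's 0.5 units further apart.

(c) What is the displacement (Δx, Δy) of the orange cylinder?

(0.3, 1.8)

The orange cylinder started near (9.2, 2.1) and ended near (9.5, 3.9).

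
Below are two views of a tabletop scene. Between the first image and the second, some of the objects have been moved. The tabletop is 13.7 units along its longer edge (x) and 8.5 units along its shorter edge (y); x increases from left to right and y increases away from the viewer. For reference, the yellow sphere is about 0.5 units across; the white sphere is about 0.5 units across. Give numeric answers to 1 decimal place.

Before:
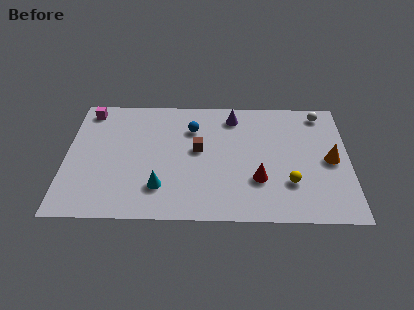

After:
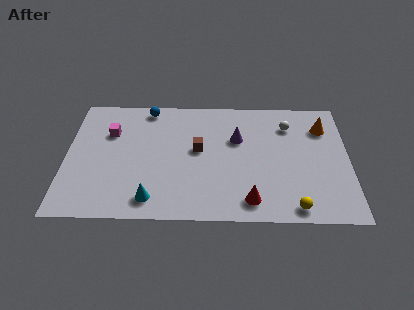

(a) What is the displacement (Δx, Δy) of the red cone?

(-0.4, -1.4)

The red cone started near (9.3, 2.7) and ended near (8.9, 1.3).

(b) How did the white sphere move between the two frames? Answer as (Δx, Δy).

(-1.6, -0.9)

The white sphere was at about (12.4, 7.4) and moved to about (10.8, 6.5).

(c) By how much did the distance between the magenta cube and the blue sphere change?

-2.7

Before: roughly 5.2 units apart; after: 2.5. That's 2.7 units closer together.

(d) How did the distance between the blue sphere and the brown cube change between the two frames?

+2.3

They were about 1.5 units apart before and 3.8 after — 2.3 units further apart.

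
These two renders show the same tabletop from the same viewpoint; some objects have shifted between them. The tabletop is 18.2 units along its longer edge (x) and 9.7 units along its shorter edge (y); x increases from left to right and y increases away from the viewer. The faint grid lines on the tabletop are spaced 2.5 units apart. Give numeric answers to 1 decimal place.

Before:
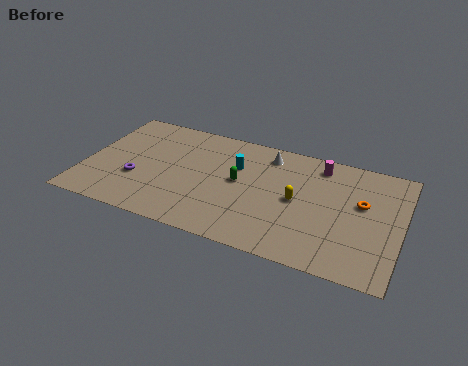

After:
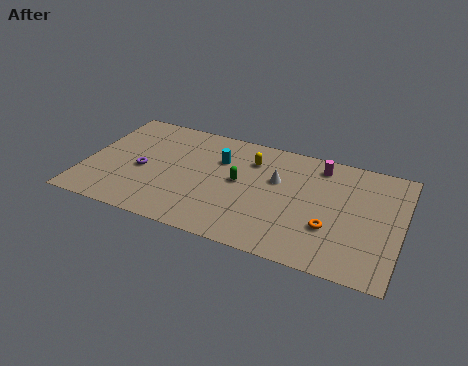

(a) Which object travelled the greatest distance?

the yellow capsule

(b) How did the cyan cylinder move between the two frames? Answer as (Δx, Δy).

(-1.0, 0.2)

The cyan cylinder started near (8.6, 6.5) and ended near (7.6, 6.7).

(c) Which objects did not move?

the green capsule and the magenta cylinder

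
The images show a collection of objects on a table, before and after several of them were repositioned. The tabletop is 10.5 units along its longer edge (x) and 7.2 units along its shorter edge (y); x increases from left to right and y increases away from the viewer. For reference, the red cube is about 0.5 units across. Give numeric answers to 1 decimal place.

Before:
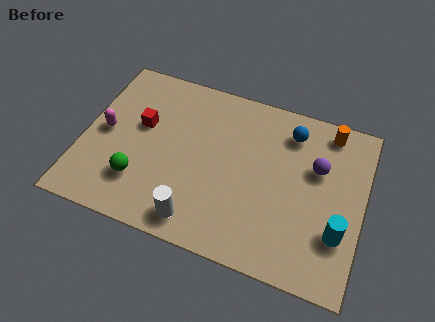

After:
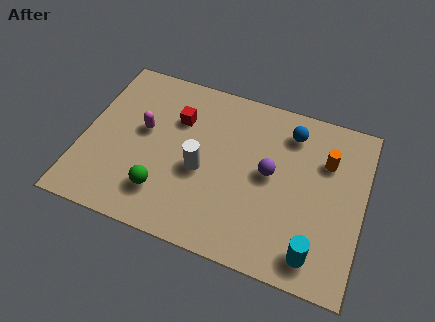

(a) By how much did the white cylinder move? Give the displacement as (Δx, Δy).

(-0.1, 2.1)

The white cylinder started near (4.6, 1.0) and ended near (4.5, 3.1).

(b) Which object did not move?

the blue sphere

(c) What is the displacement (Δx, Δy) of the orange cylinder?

(0.0, -1.3)

The orange cylinder started near (9.0, 6.3) and ended near (9.0, 5.0).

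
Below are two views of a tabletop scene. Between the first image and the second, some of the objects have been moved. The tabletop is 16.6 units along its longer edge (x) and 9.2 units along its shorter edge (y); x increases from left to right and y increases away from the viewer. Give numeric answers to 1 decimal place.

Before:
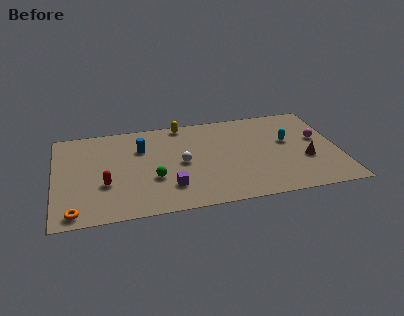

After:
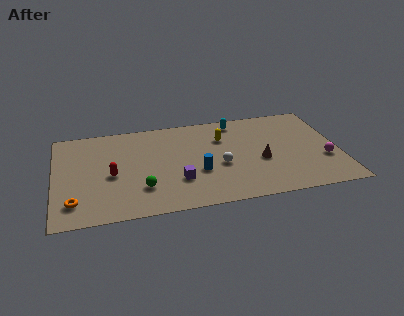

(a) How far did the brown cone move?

2.6

The brown cone was near (14.6, 3.4) before and (12.0, 3.8) after, so it travelled √(2.6² + 0.4²) ≈ 2.6 units.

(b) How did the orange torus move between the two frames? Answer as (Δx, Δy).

(0.0, 0.9)

From the two frames, the orange torus sits at roughly (1.1, 1.0) before and (1.1, 1.9) after.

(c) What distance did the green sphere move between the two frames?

1.1

The green sphere was near (5.7, 3.3) before and (5.0, 2.5) after, so it travelled √(0.7² + 0.8²) ≈ 1.1 units.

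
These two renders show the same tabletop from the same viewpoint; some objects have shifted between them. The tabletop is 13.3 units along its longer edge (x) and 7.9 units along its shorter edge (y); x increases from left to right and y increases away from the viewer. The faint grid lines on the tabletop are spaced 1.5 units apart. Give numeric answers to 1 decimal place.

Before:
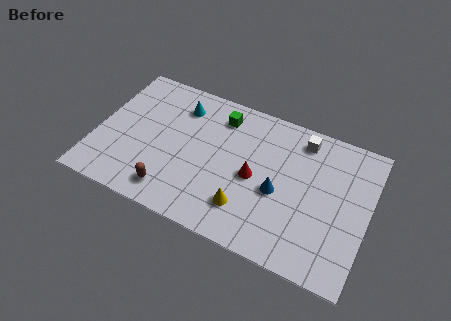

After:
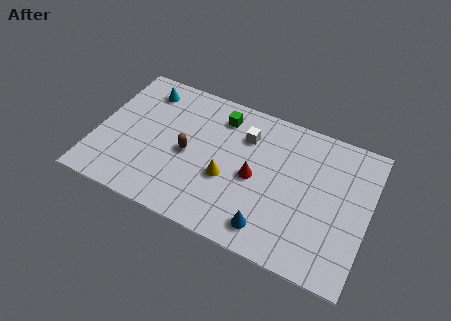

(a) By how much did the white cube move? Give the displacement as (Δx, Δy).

(-2.7, -0.9)

The white cube was at about (9.8, 6.7) and moved to about (7.1, 5.8).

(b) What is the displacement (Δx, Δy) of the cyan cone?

(-1.8, 0.3)

The cyan cone started near (3.8, 6.2) and ended near (2.0, 6.5).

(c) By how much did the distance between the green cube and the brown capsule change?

-2.4

Before: roughly 5.4 units apart; after: 3.0. That's 2.4 units closer together.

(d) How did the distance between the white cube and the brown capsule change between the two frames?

-4.6

They were about 7.9 units apart before and 3.3 after — 4.6 units closer together.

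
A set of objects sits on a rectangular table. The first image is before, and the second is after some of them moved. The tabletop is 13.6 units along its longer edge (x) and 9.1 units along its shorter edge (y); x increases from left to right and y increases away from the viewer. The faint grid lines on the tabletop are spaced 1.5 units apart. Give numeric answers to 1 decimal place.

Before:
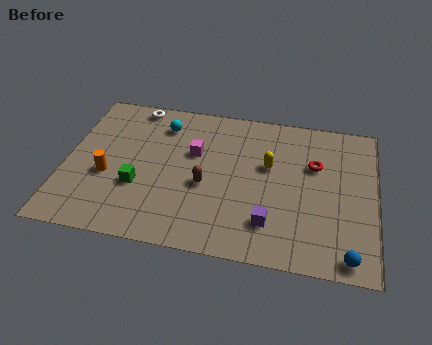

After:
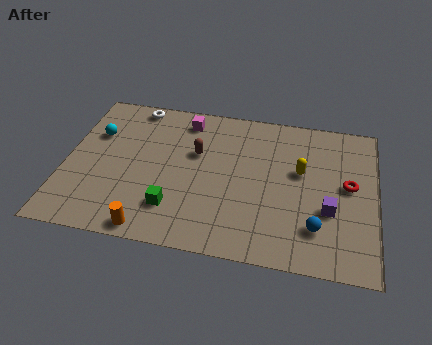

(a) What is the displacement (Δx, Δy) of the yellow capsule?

(1.4, -0.1)

From the two frames, the yellow capsule sits at roughly (8.9, 5.5) before and (10.3, 5.4) after.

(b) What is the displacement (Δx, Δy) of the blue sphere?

(-1.4, 1.3)

From the two frames, the blue sphere sits at roughly (12.5, 0.9) before and (11.1, 2.2) after.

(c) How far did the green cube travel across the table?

1.9

From (3.3, 3.2) to (4.9, 2.2), the green cube covered √(1.6² + 1.0²) ≈ 1.9 units.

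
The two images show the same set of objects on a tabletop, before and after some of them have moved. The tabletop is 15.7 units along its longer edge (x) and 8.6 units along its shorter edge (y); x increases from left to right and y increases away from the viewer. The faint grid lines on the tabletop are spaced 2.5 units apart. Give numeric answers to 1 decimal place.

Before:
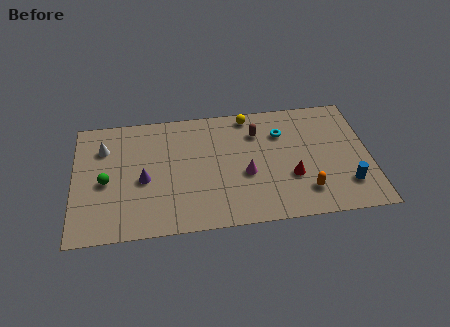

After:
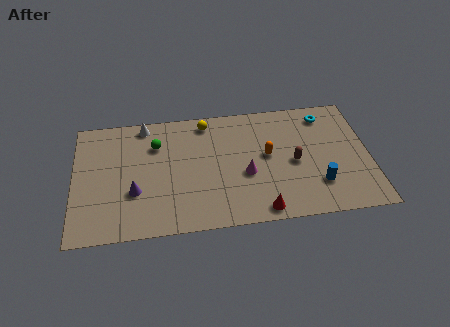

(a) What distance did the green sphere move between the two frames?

3.5

From (1.7, 3.9) to (4.4, 6.2), the green sphere covered √(2.7² + 2.3²) ≈ 3.5 units.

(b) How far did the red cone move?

2.7

The red cone moved from about (11.5, 3.0) to (9.8, 0.9), a distance of √(1.7² + 2.1²) ≈ 2.7.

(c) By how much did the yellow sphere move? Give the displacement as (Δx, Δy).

(-2.3, -0.2)

The yellow sphere started near (9.4, 7.7) and ended near (7.1, 7.5).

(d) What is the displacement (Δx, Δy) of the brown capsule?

(1.9, -2.4)

The brown capsule was at about (9.8, 6.4) and moved to about (11.7, 4.0).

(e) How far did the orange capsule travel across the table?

3.4

From (12.2, 1.9) to (10.3, 4.7), the orange capsule covered √(1.9² + 2.8²) ≈ 3.4 units.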